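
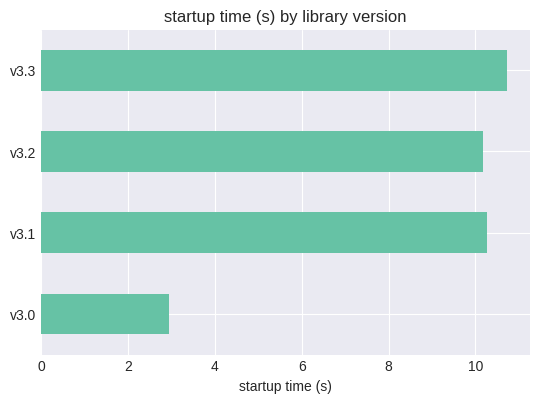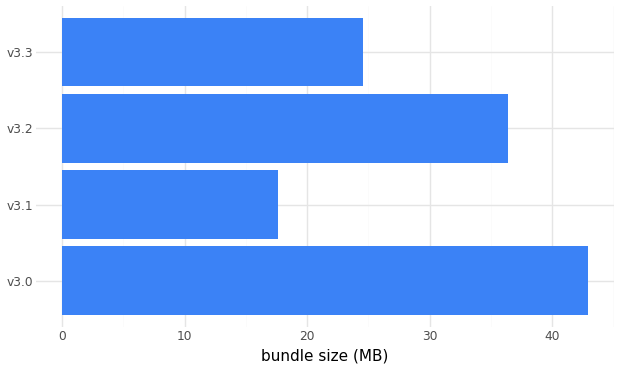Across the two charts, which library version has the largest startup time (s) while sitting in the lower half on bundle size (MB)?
v3.3

Chart 2 median bundle size (MB) ≈ 30; below-median library versions: v3.1, v3.3. Among those, v3.3 has the highest startup time (s) (≈ 11).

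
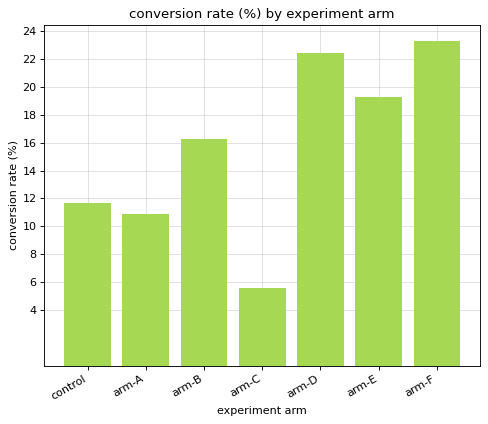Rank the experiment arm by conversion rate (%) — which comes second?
Top 3: arm-F ≈ 24, arm-D ≈ 22, arm-E ≈ 20.

arm-D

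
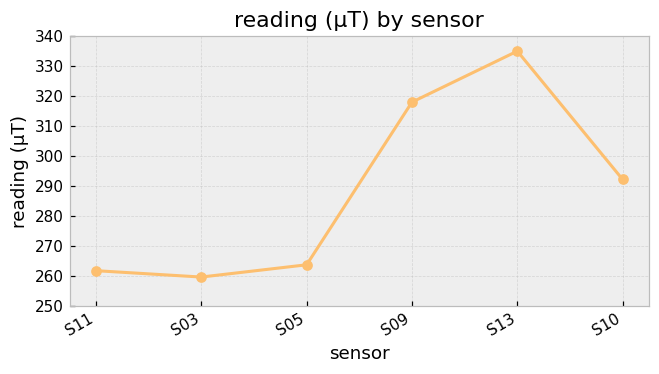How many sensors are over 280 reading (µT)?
3

Above 280: S09, S13, S10.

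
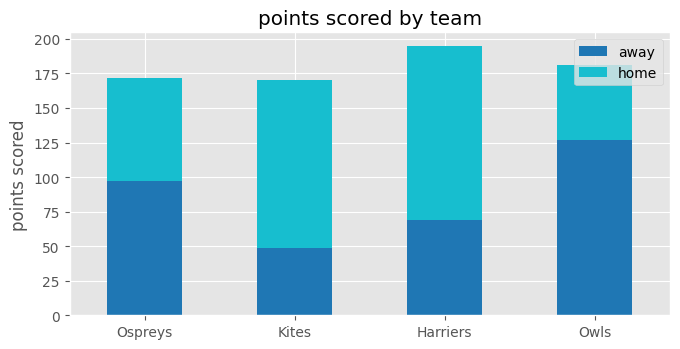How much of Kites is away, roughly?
away top ≈ 40, bottom ≈ 0; segment ≈ 40.

≈ 40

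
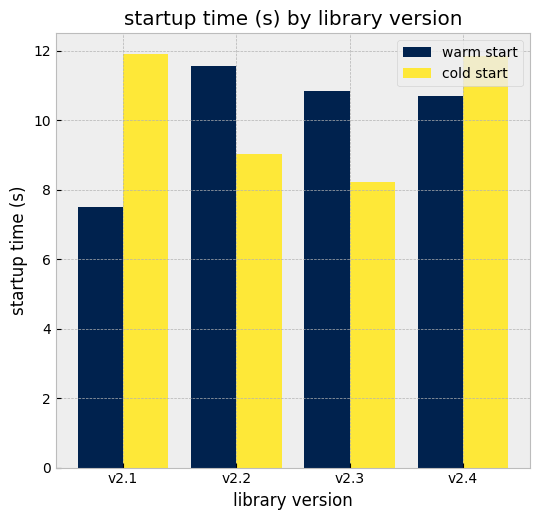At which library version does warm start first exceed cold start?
v2.2

v2.1: warm start ≈ 7 vs cold start ≈ 12 (not yet); v2.2: warm start ≈ 12 vs cold start ≈ 9 (first crossover).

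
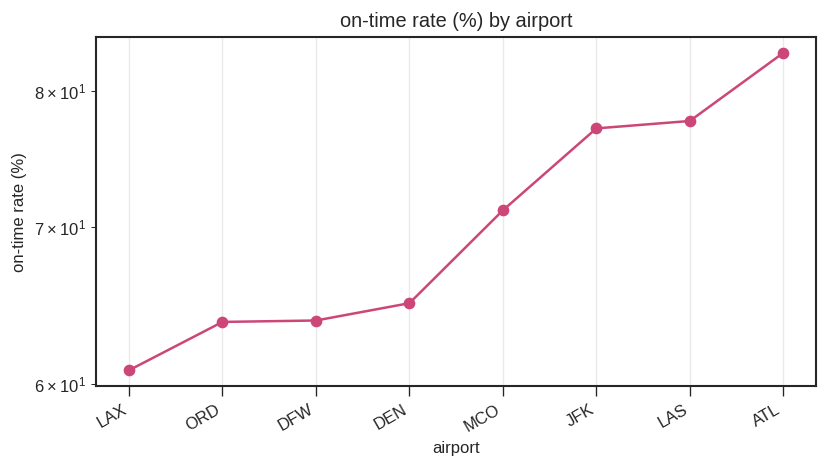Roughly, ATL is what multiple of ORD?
ATL ≈ 84, ORD ≈ 64; 84/64 ≈ 1.31.

≈ 1.31×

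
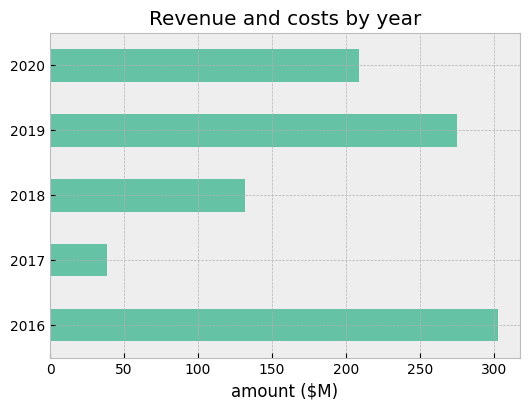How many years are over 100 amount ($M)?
4

Above 100: 2016, 2018, 2019, 2020.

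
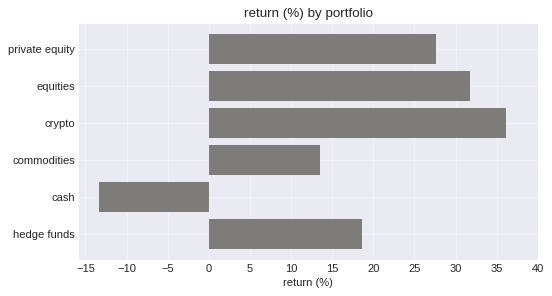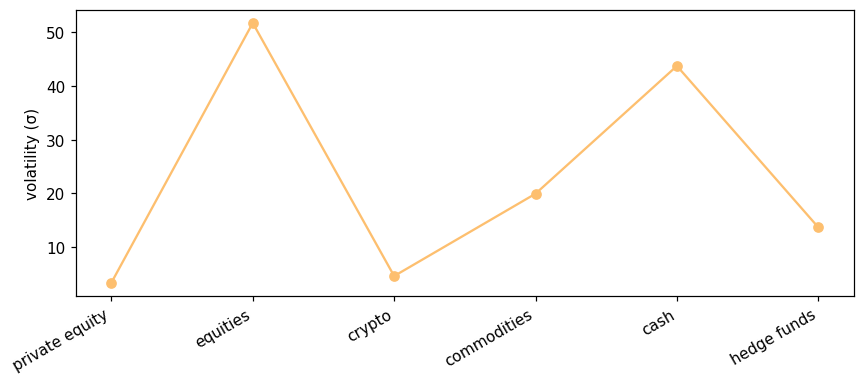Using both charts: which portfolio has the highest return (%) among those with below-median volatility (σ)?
crypto

Chart 2 median volatility (σ) ≈ 15; below-median portfolios: private equity, crypto, hedge funds. Among those, crypto has the highest return (%) (≈ 35).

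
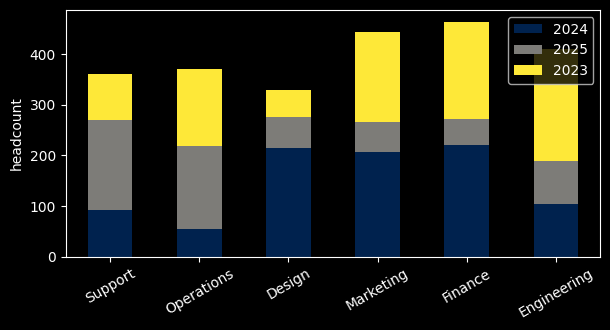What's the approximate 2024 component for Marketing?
≈ 200

2024 top ≈ 200, bottom ≈ 0; segment ≈ 200.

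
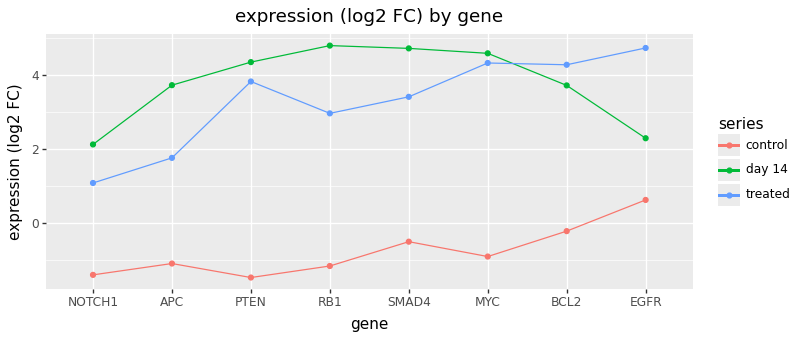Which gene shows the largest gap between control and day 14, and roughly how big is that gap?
RB1: control ≈ -1, day 14 ≈ 5 → gap ≈ 6. Next-largest (PTEN) is only ≈ 5.

RB1, ≈ 6 log2 FC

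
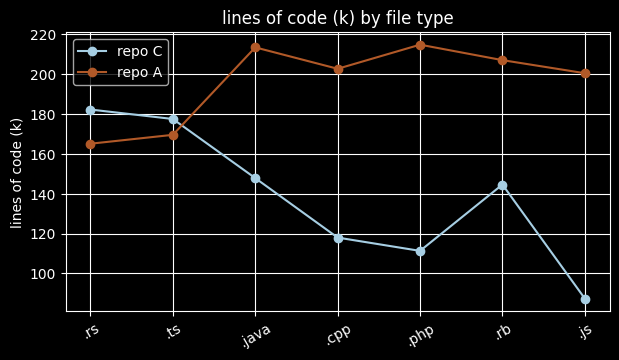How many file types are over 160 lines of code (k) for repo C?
2

Above 160: .rs, .ts.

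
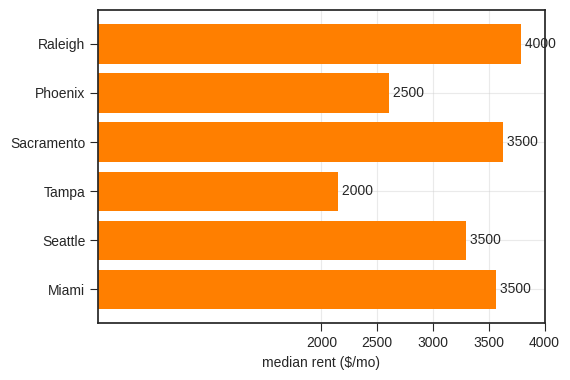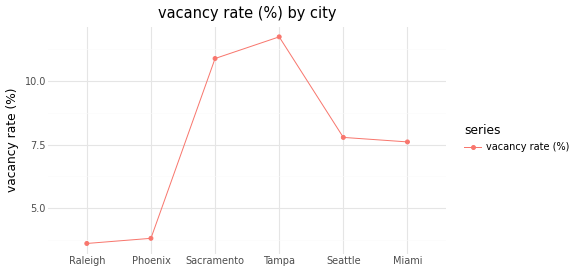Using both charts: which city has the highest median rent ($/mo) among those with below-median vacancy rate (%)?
Raleigh

Chart 2 median vacancy rate (%) ≈ 8; below-median cities: Raleigh, Phoenix, Miami. Among those, Raleigh has the highest median rent ($/mo) (≈ 4000).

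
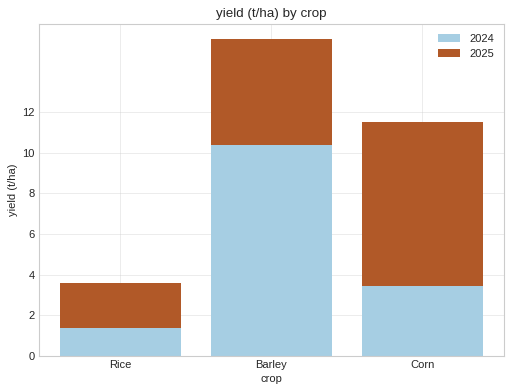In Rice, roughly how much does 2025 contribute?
2025 top ≈ 4, bottom ≈ 2; segment ≈ 2.

≈ 2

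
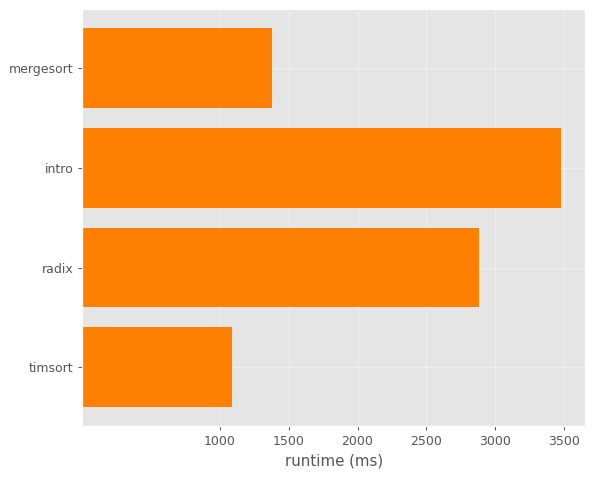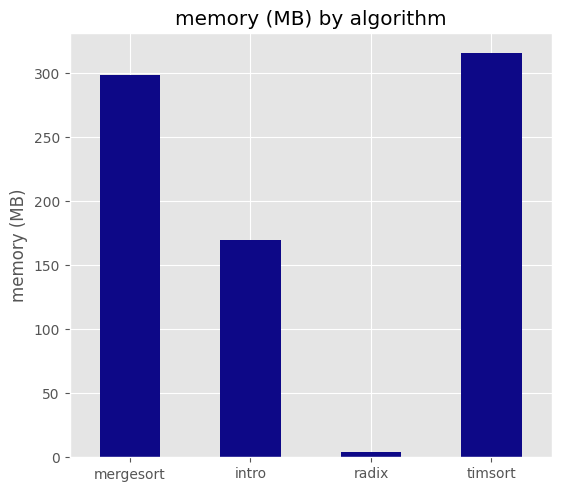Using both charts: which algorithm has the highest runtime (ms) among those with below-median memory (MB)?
intro

Chart 2 median memory (MB) ≈ 250; below-median algorithms: intro, radix. Among those, intro has the highest runtime (ms) (≈ 3500).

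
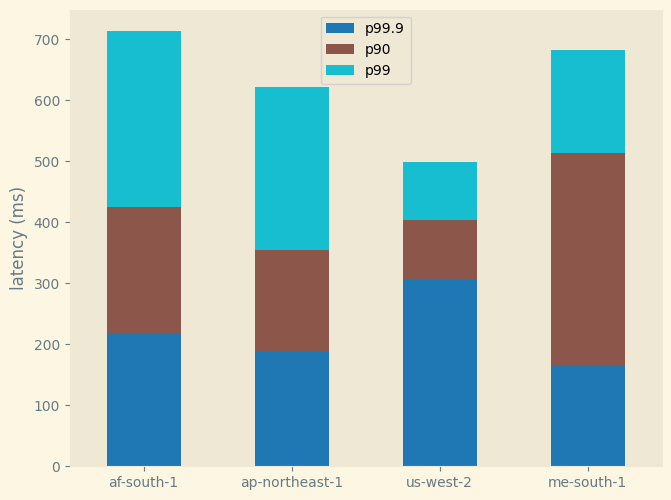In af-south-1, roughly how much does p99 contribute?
≈ 300

p99 top ≈ 700, bottom ≈ 400; segment ≈ 300.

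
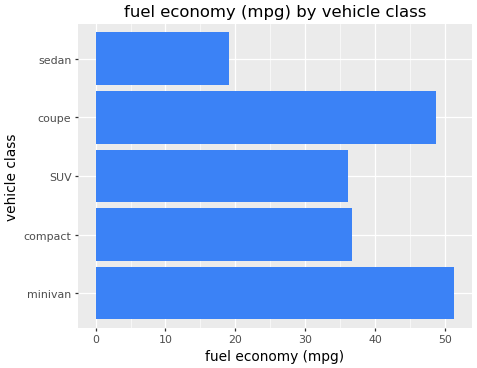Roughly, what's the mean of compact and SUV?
(35 + 35) / 2 ≈ 35.

≈ 35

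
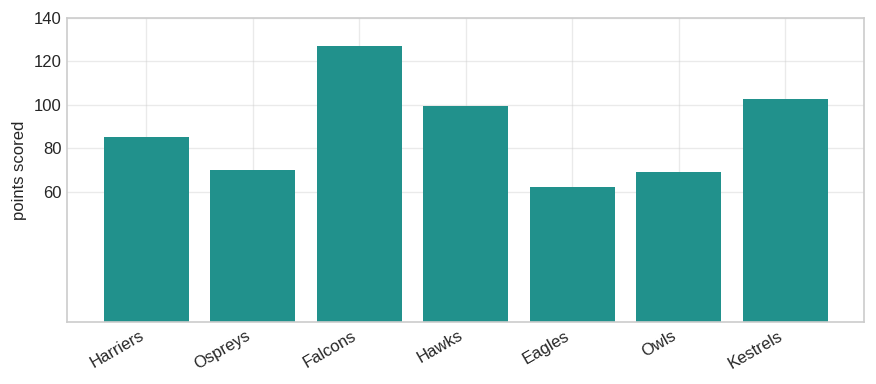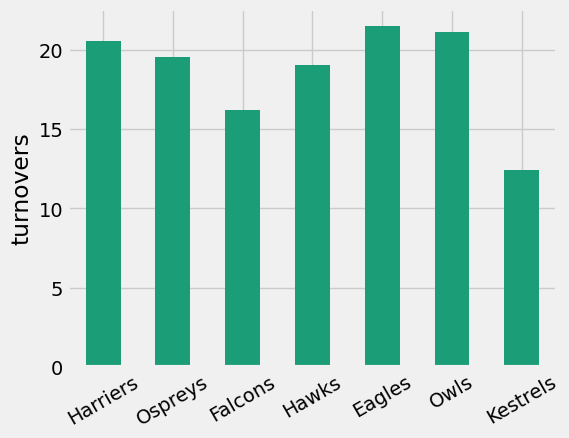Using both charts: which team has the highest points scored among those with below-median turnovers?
Falcons

Chart 2 median turnovers ≈ 20; below-median teams: Falcons, Hawks, Kestrels. Among those, Falcons has the highest points scored (≈ 120).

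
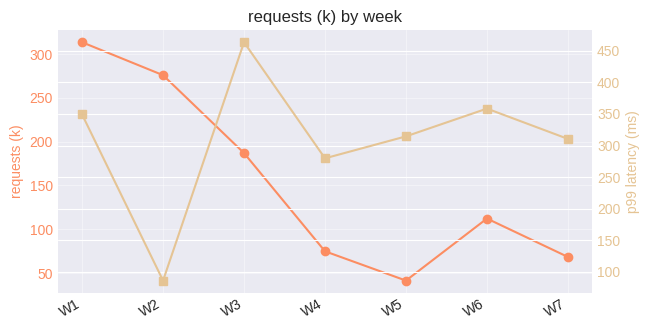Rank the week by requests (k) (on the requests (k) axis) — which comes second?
W2

Top 3 (on the requests (k) axis): W1 ≈ 325, W2 ≈ 275, W3 ≈ 175.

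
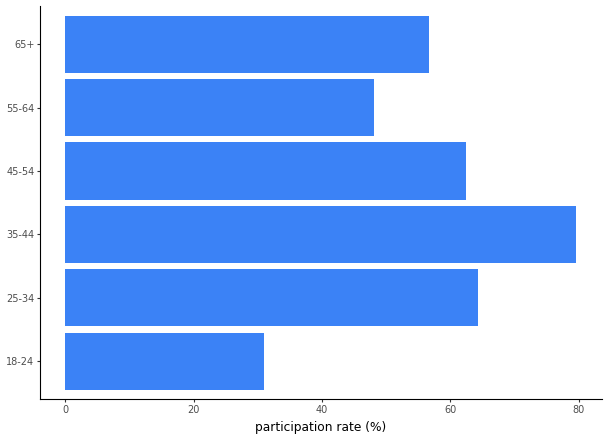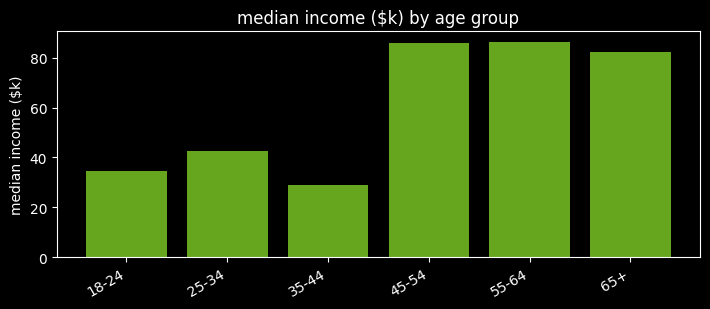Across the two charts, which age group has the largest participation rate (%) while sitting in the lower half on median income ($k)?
Chart 2 median median income ($k) ≈ 60; below-median age groups: 18-24, 25-34, 35-44. Among those, 35-44 has the highest participation rate (%) (≈ 80).

35-44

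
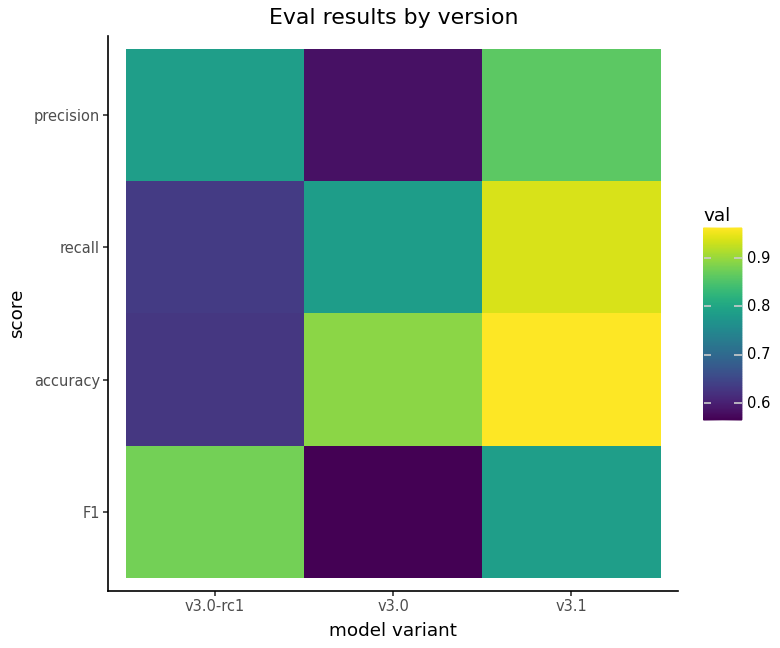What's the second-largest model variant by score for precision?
v3.0-rc1

Top 3 for precision: v3.1 ≈ 0.85, v3.0-rc1 ≈ 0.80, v3.0 ≈ 0.60.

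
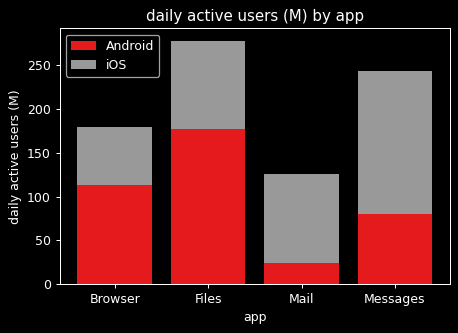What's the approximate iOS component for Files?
≈ 100

iOS top ≈ 275, bottom ≈ 175; segment ≈ 100.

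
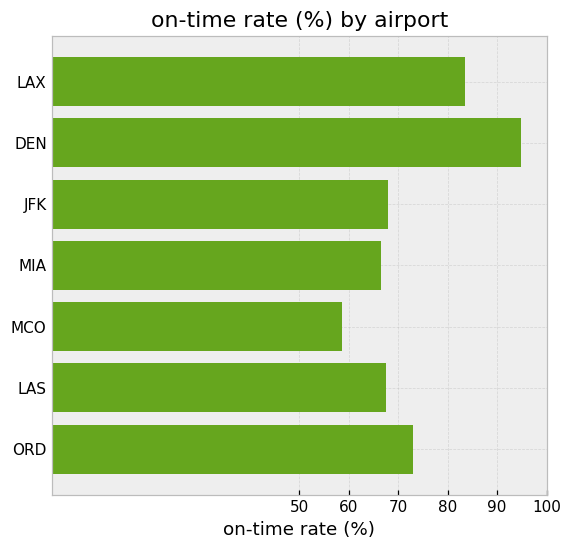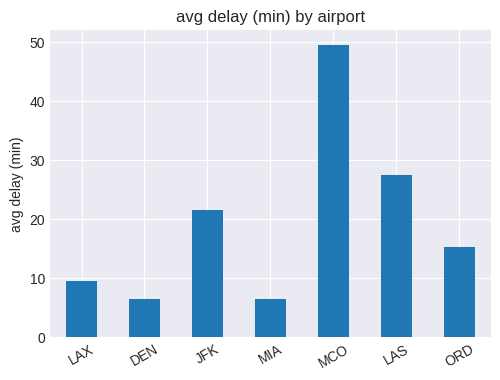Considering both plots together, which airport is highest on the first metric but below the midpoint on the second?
Chart 2 median avg delay (min) ≈ 15; below-median airports: LAX, DEN, MIA. Among those, DEN has the highest on-time rate (%) (≈ 90).

DEN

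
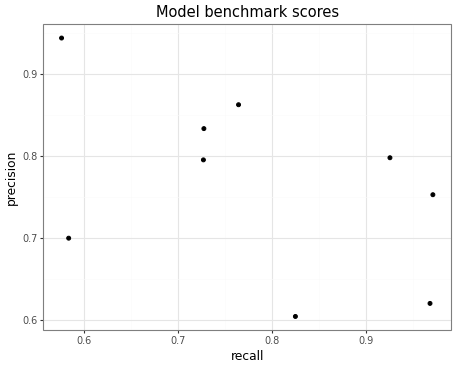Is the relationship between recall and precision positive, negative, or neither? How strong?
negative, moderate

Points are negatively correlated; moderate (|r| ≈ 0.5).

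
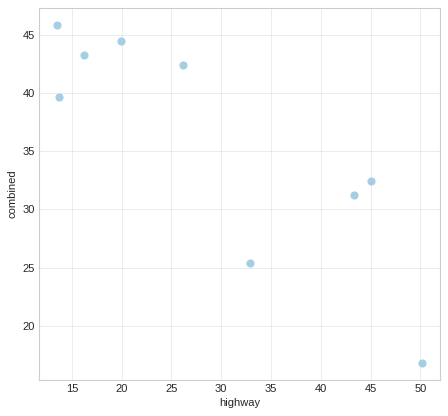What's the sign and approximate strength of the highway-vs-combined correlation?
negative, strong

Points are negatively correlated; strong (|r| ≈ 0.8).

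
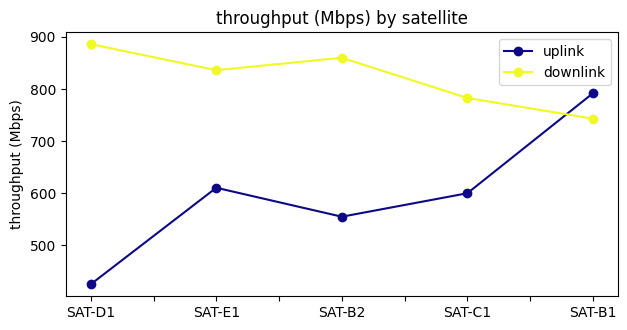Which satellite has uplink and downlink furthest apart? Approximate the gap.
SAT-D1, ≈ 500 Mbps

SAT-D1: uplink ≈ 400, downlink ≈ 900 → gap ≈ 500. Next-largest (SAT-B2) is only ≈ 300.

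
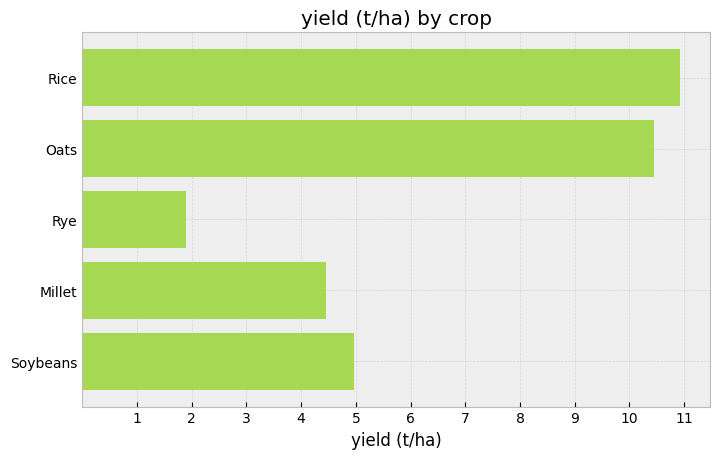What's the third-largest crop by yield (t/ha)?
Top 4: Rice ≈ 11, Oats ≈ 10, Soybeans ≈ 5, Millet ≈ 4.

Soybeans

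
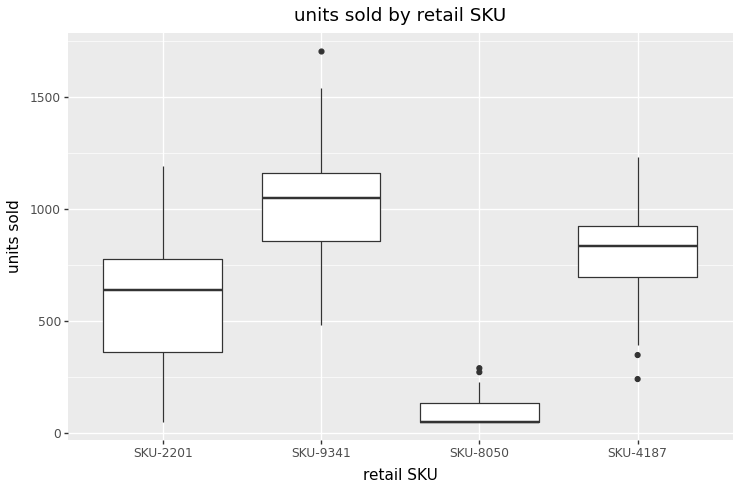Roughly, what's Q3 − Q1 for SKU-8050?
Q3 ≈ 100, Q1 ≈ 0; IQR ≈ 100.

≈ 100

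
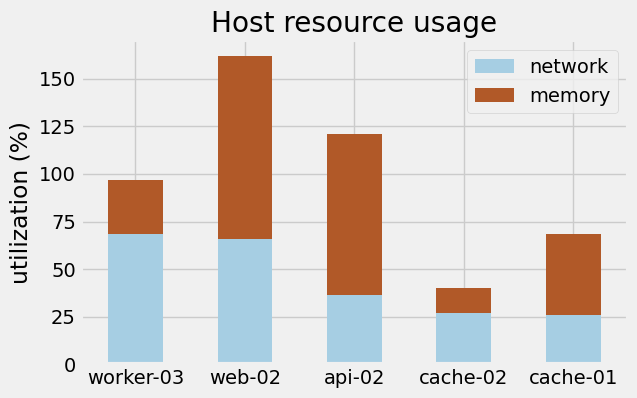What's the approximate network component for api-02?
network top ≈ 40, bottom ≈ 0; segment ≈ 40.

≈ 40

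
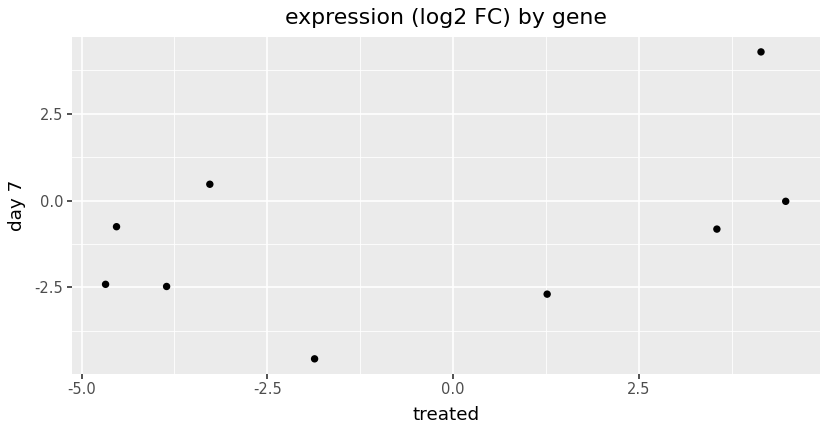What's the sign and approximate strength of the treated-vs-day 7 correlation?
Points are positively correlated; moderate (|r| ≈ 0.5).

positive, moderate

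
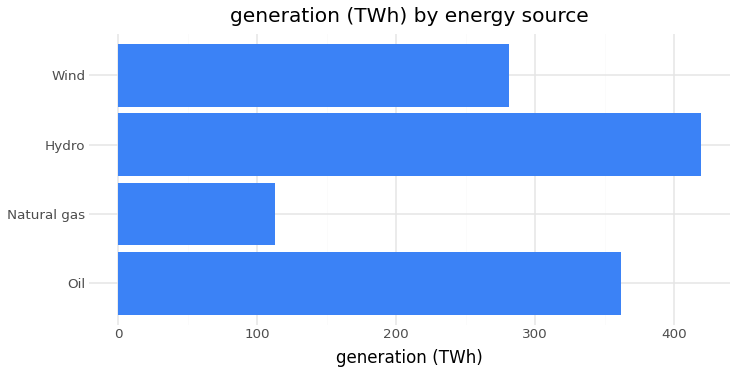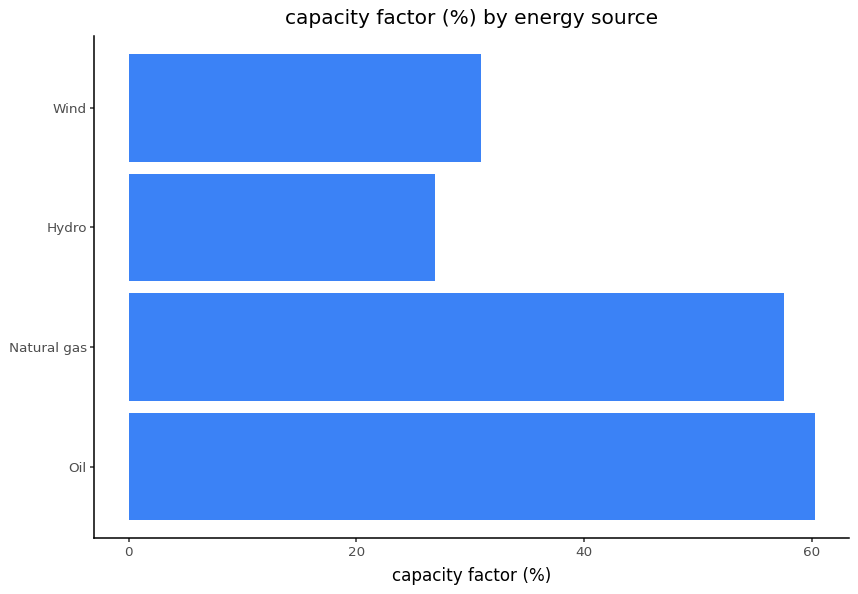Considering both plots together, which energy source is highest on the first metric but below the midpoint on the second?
Chart 2 median capacity factor (%) ≈ 40; below-median energy sources: Hydro, Wind. Among those, Hydro has the highest generation (TWh) (≈ 400).

Hydro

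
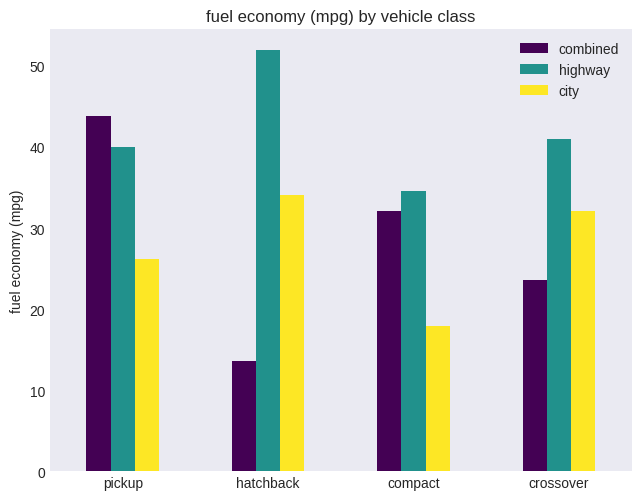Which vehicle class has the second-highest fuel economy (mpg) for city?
Top 3 for city: hatchback ≈ 35, crossover ≈ 30, pickup ≈ 25.

crossover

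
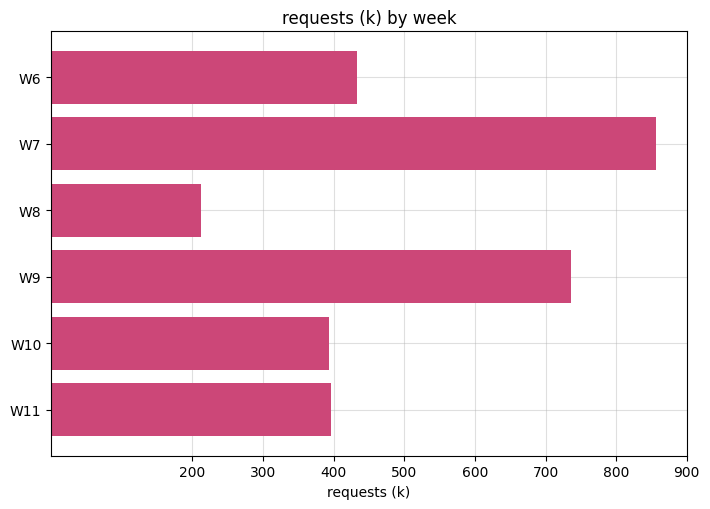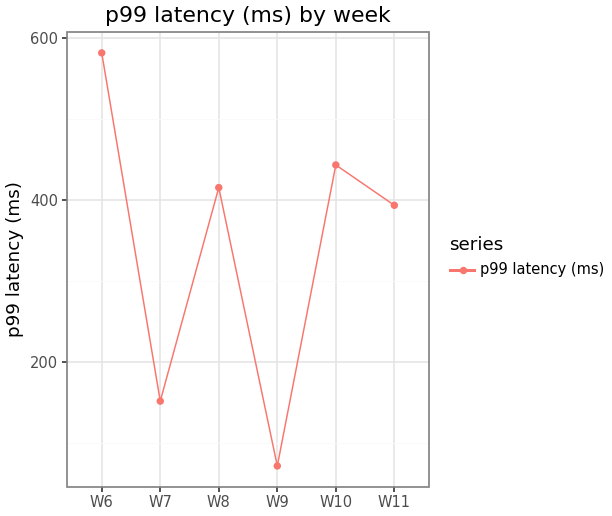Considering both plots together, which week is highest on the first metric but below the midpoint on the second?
Chart 2 median p99 latency (ms) ≈ 400; below-median weeks: W7, W9, W11. Among those, W7 has the highest requests (k) (≈ 900).

W7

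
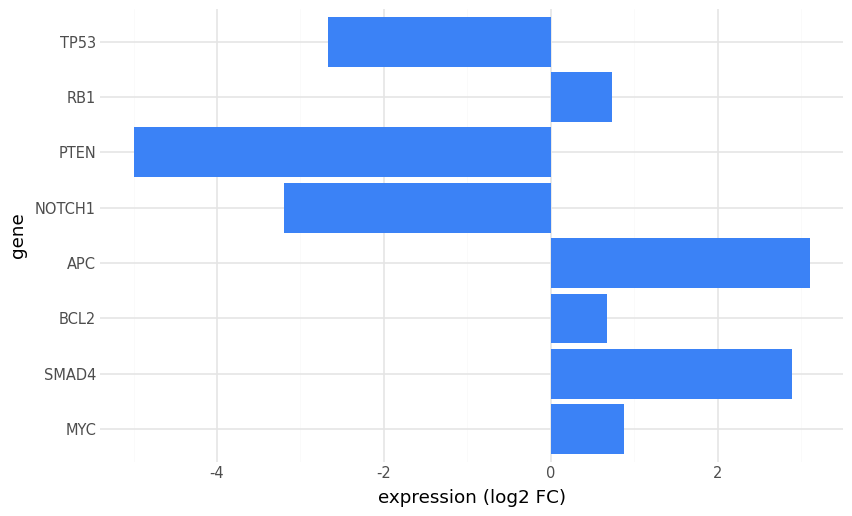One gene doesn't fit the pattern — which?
PTEN ≈ -5; the rest sit between ≈ -3 and ≈ 3.

PTEN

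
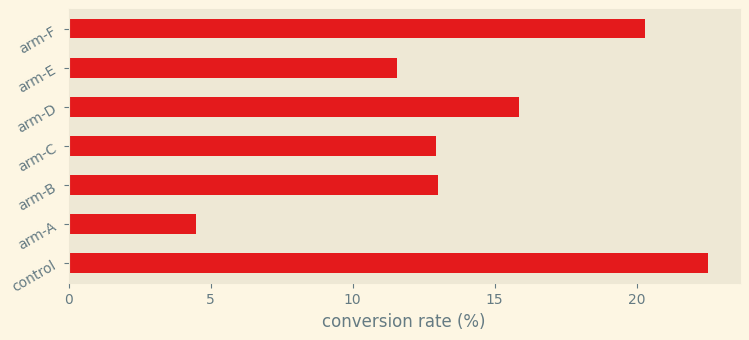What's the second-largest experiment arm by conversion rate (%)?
Top 3: control ≈ 22, arm-F ≈ 20, arm-D ≈ 16.

arm-F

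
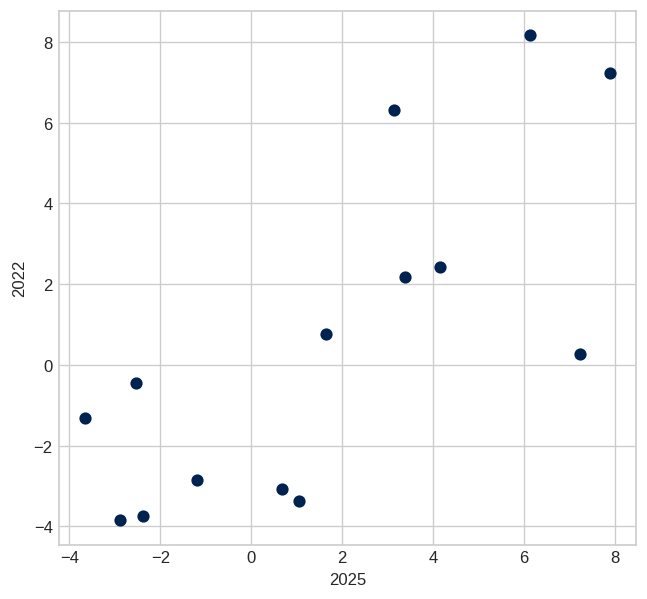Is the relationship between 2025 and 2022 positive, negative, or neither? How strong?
positive, strong

Points are positively correlated; strong (|r| ≈ 0.8).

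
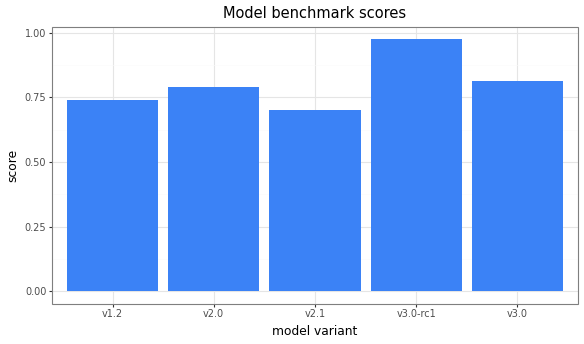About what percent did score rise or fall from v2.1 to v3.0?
≈ +14.3%

v2.1 ≈ 0.7, v3.0 ≈ 0.8; (0.8 − 0.7) / 0.7 ≈ +14.3%.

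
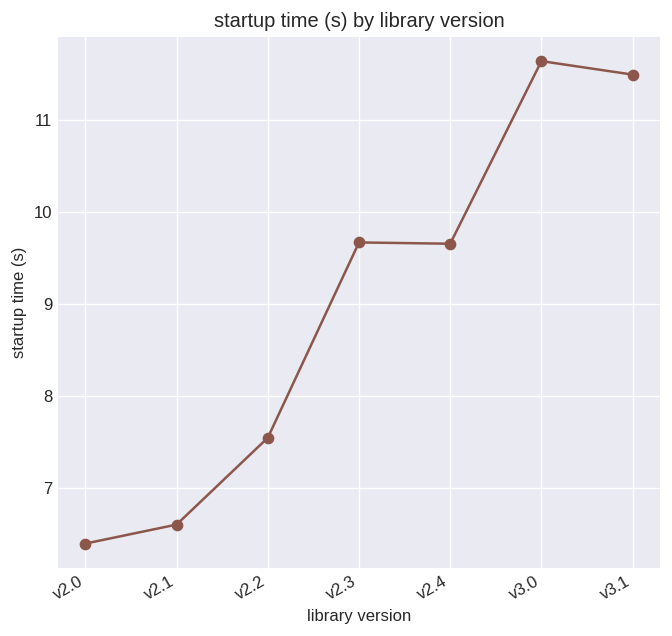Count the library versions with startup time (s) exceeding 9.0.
4

Above 9.0: v2.3, v2.4, v3.0, v3.1.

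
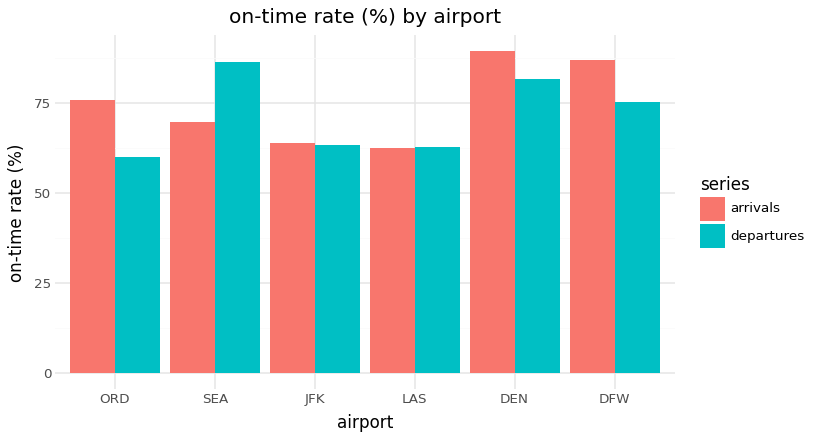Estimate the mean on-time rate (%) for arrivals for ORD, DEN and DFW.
(80 + 90 + 90) / 3 ≈ 87.

≈ 87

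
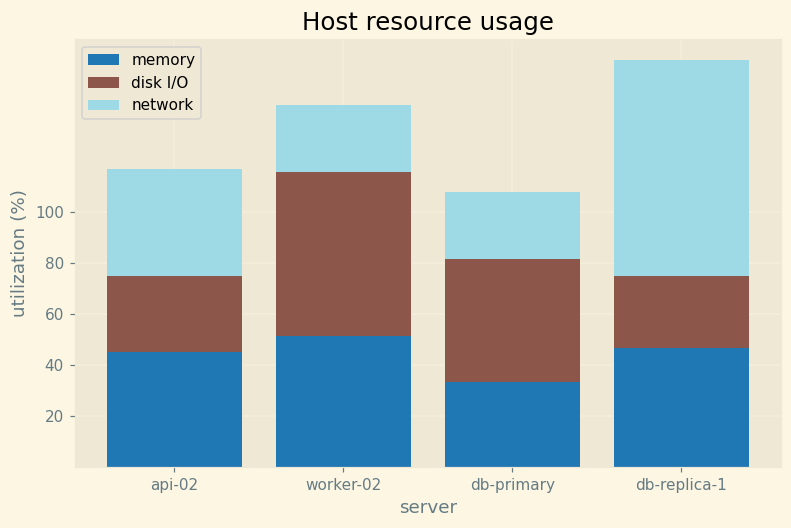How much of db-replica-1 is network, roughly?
network top ≈ 160, bottom ≈ 80; segment ≈ 80.

≈ 80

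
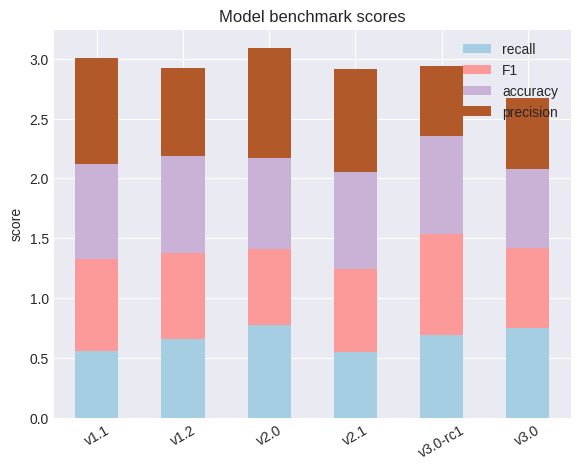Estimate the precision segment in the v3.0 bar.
precision top ≈ 2.5, bottom ≈ 2.0; segment ≈ 0.5.

≈ 0.5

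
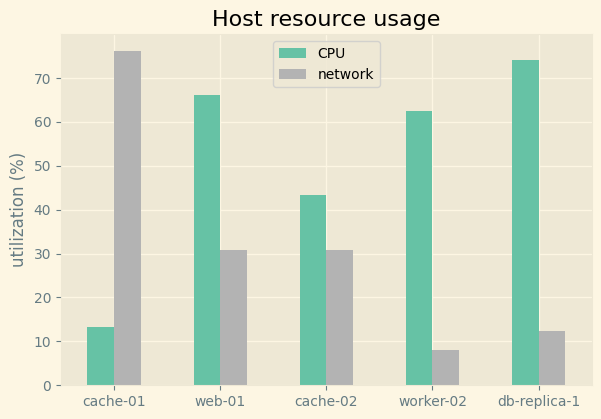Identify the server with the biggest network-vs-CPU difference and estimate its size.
cache-01: network ≈ 80, CPU ≈ 10 → gap ≈ 70. Next-largest (db-replica-1) is only ≈ 60.

cache-01, ≈ 70 %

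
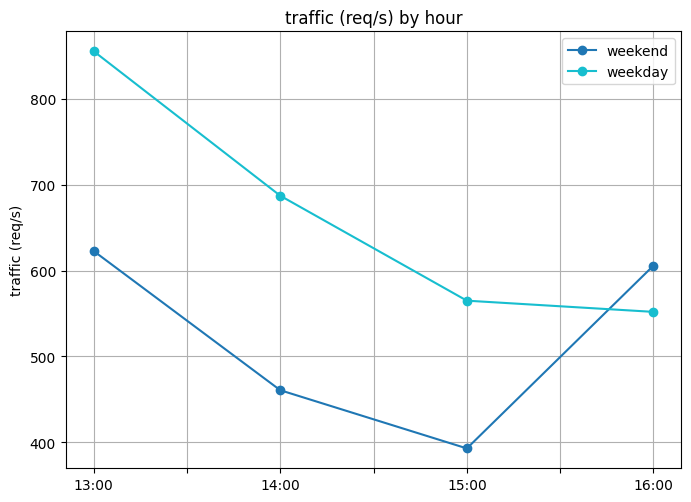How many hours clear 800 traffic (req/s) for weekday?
1

Above 800: 13:00.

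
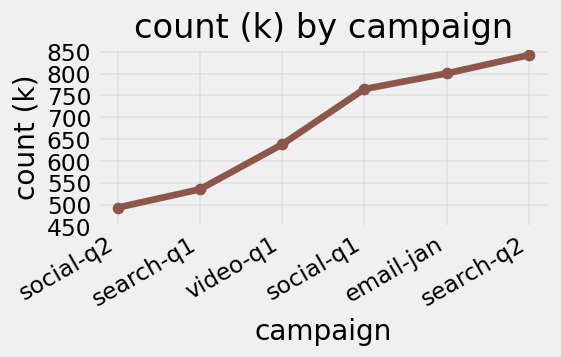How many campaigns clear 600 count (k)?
4

Above 600: video-q1, social-q1, email-jan, search-q2.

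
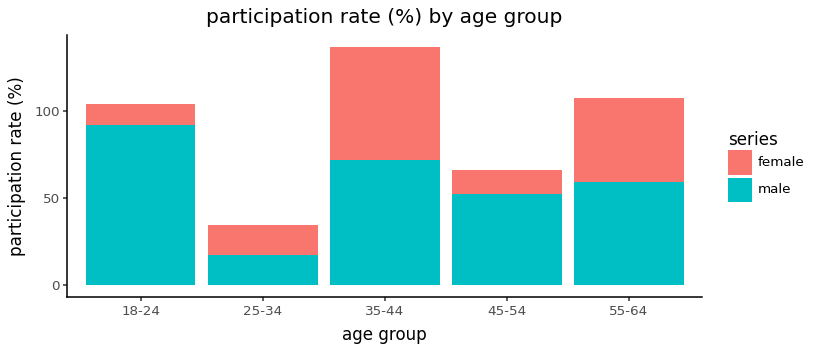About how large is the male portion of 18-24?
≈ 100

male top ≈ 100, bottom ≈ 0; segment ≈ 100.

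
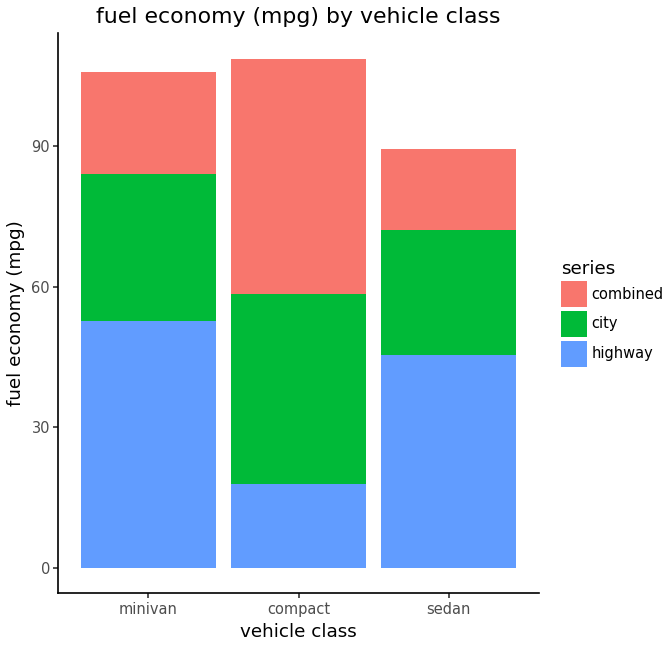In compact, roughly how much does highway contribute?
≈ 20

highway top ≈ 20, bottom ≈ 0; segment ≈ 20.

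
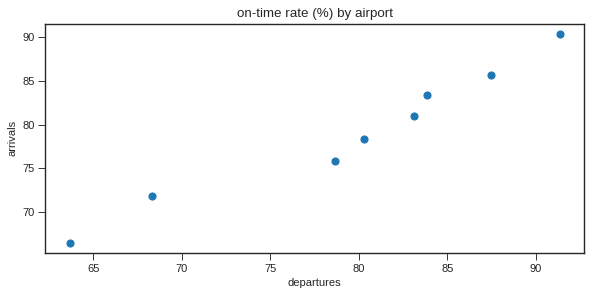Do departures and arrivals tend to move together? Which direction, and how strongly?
positive, strong

Points are positively correlated; strong (|r| ≈ 1.0).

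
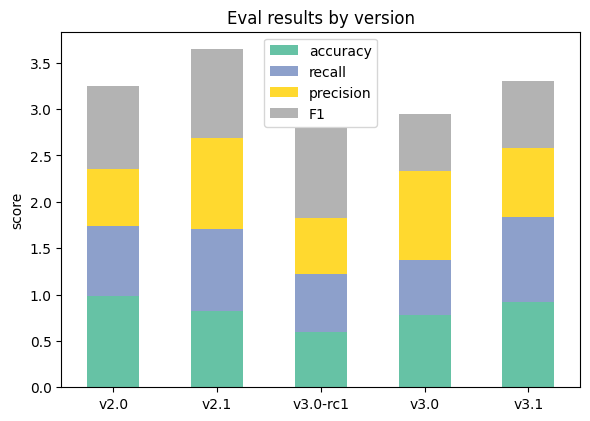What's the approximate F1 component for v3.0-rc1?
F1 top ≈ 3.0, bottom ≈ 2.0; segment ≈ 1.0.

≈ 1.0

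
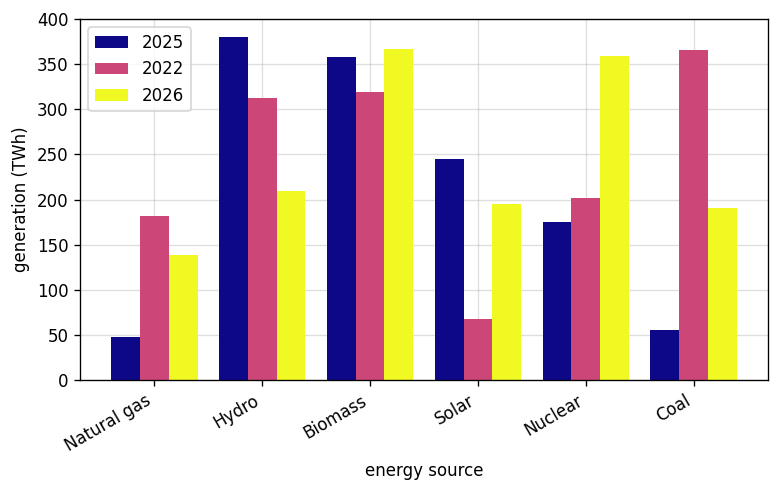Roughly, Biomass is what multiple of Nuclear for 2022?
≈ 1.5×

Biomass ≈ 300, Nuclear ≈ 200; 300/200 ≈ 1.5.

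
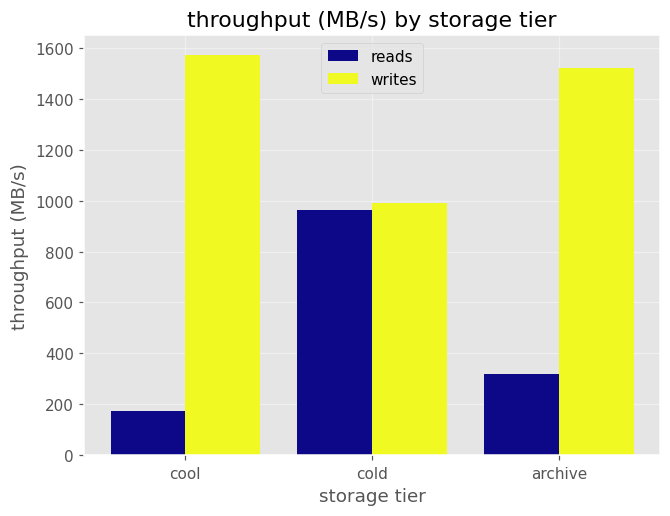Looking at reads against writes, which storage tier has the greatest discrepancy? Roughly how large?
cool, ≈ 1400 MB/s

cool: reads ≈ 200, writes ≈ 1600 → gap ≈ 1400. Next-largest (archive) is only ≈ 1200.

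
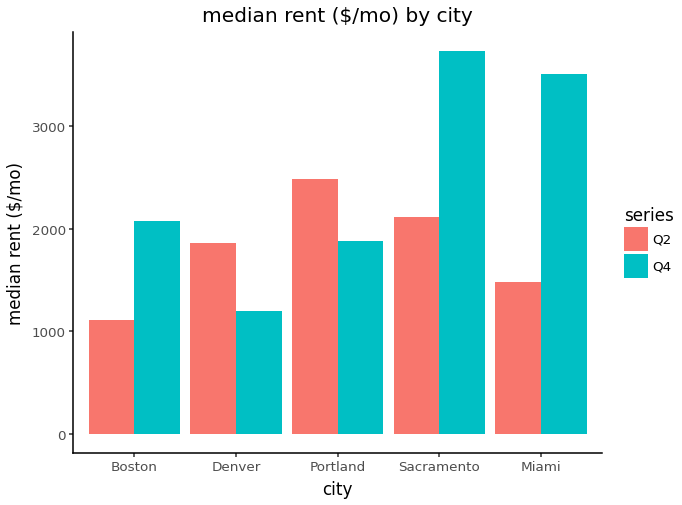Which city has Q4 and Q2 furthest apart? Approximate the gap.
Miami, ≈ 2000 $/mo

Miami: Q4 ≈ 3500, Q2 ≈ 1500 → gap ≈ 2000. Next-largest (Sacramento) is only ≈ 1500.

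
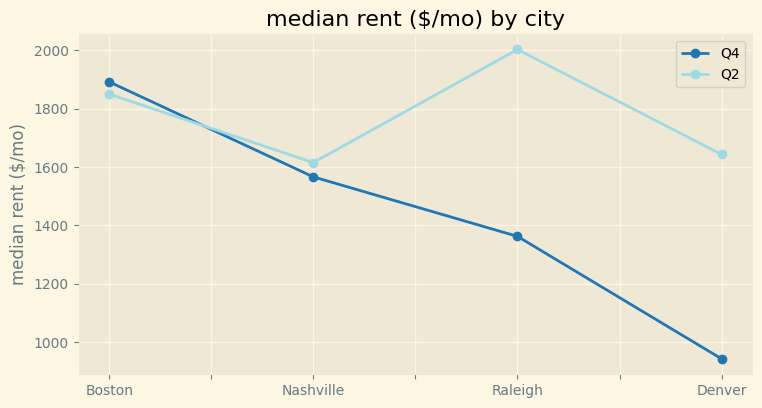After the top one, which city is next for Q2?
Boston

Top 3 for Q2: Raleigh ≈ 2000, Boston ≈ 1800, Denver ≈ 1600.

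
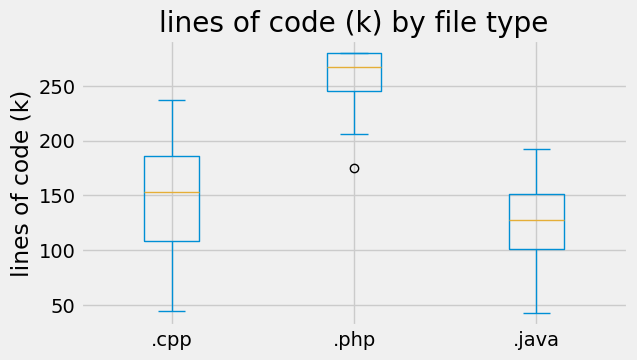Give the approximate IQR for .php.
Q3 ≈ 280, Q1 ≈ 240; IQR ≈ 40.

≈ 40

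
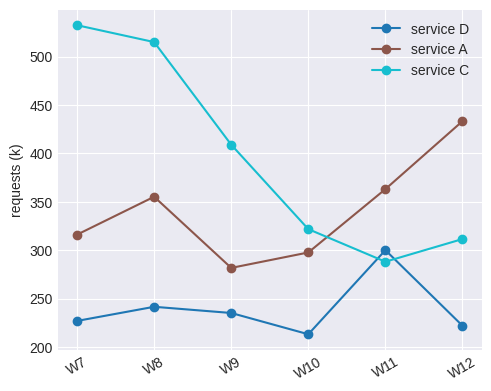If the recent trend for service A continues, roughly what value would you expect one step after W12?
≈ 525

Last three: 300, 350, 450 → slope ≈ 75/step → next ≈ 525.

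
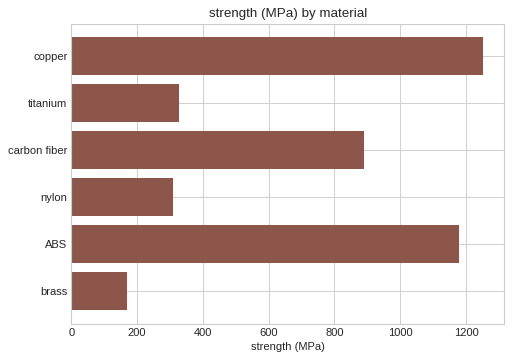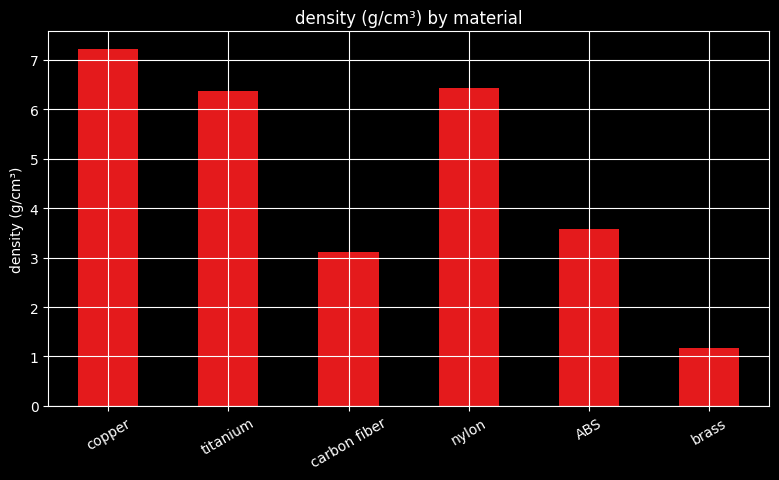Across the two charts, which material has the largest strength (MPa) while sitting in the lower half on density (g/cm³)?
Chart 2 median density (g/cm³) ≈ 5; below-median materials: carbon fiber, ABS, brass. Among those, ABS has the highest strength (MPa) (≈ 1200).

ABS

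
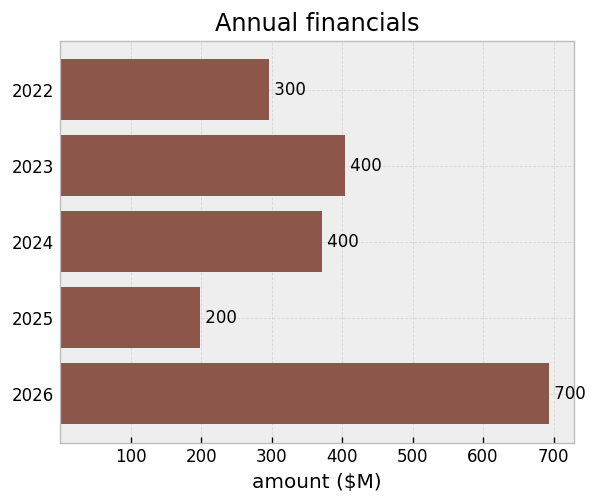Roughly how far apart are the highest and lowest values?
≈ 500

Max 2026 ≈ 700, min 2025 ≈ 200; range ≈ 500.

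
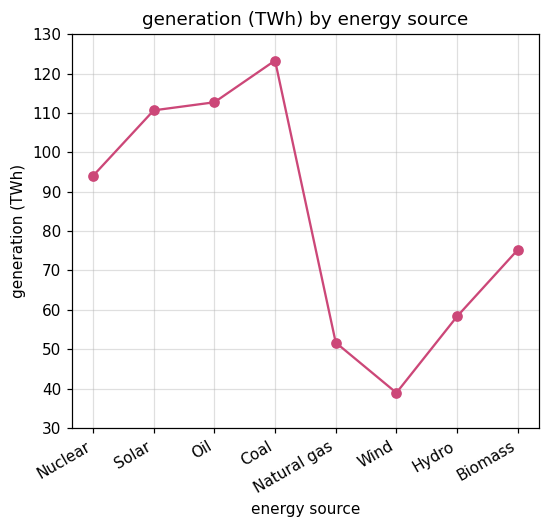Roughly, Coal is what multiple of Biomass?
≈ 1.5×

Coal ≈ 120, Biomass ≈ 80; 120/80 ≈ 1.5.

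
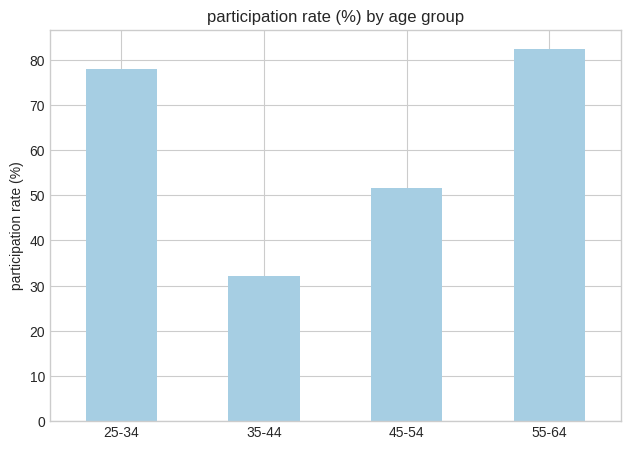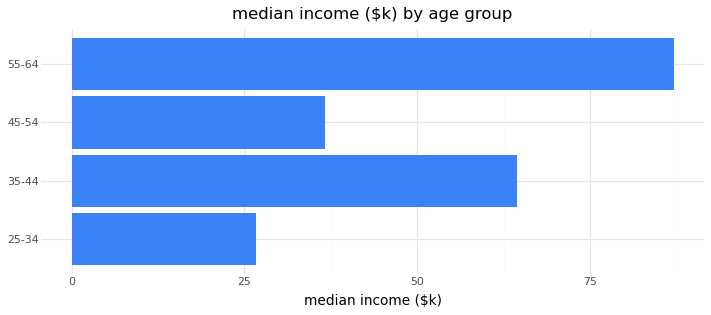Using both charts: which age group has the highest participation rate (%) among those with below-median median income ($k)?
25-34

Chart 2 median median income ($k) ≈ 50; below-median age groups: 25-34, 45-54. Among those, 25-34 has the highest participation rate (%) (≈ 80).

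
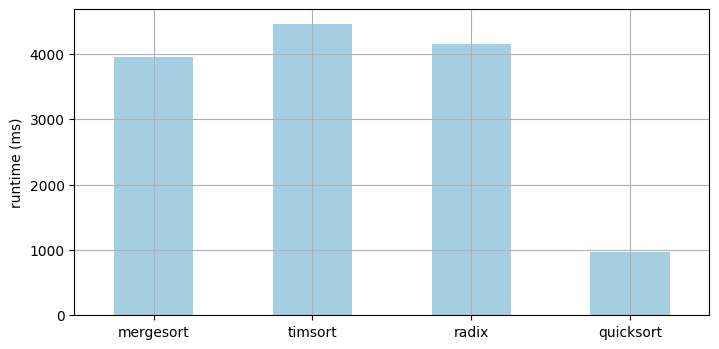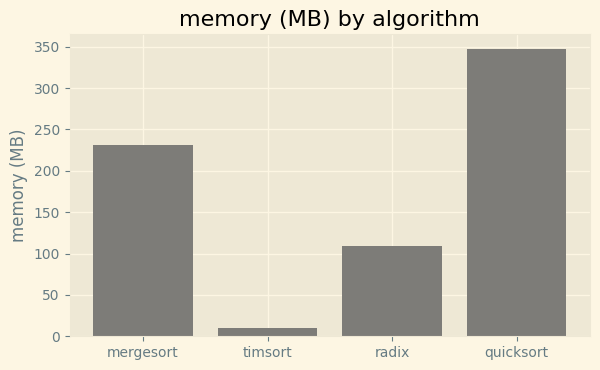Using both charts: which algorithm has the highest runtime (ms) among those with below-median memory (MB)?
Chart 2 median memory (MB) ≈ 150; below-median algorithms: timsort, radix. Among those, timsort has the highest runtime (ms) (≈ 4500).

timsort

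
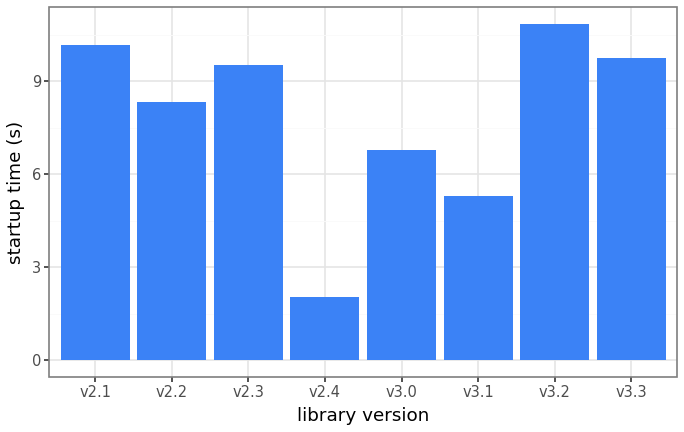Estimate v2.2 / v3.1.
≈ 1.6×

v2.2 ≈ 8, v3.1 ≈ 5; 8/5 ≈ 1.6.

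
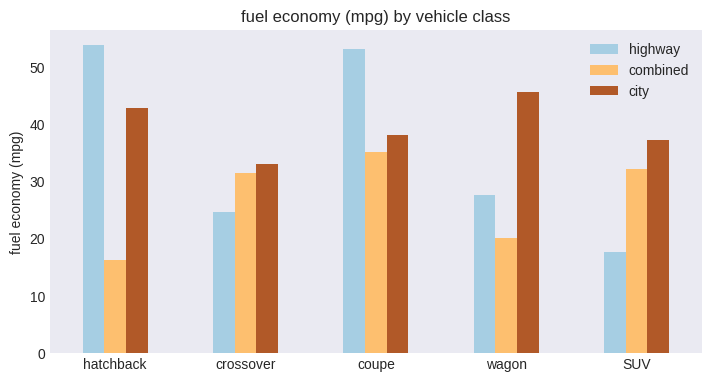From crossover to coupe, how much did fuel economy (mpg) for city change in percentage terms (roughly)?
crossover ≈ 35, coupe ≈ 40; (40 − 35) / 35 ≈ +14.3%.

≈ +14.3%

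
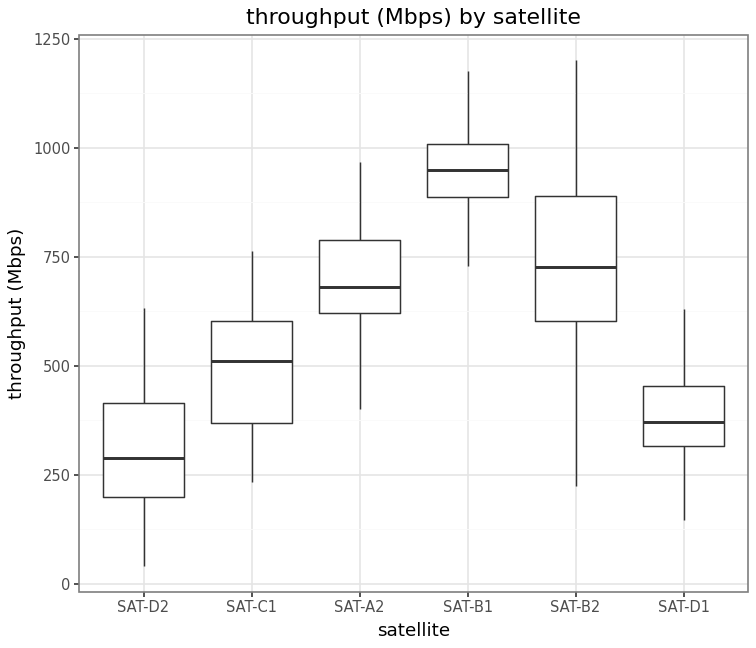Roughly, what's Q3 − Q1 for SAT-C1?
Q3 ≈ 600, Q1 ≈ 400; IQR ≈ 200.

≈ 200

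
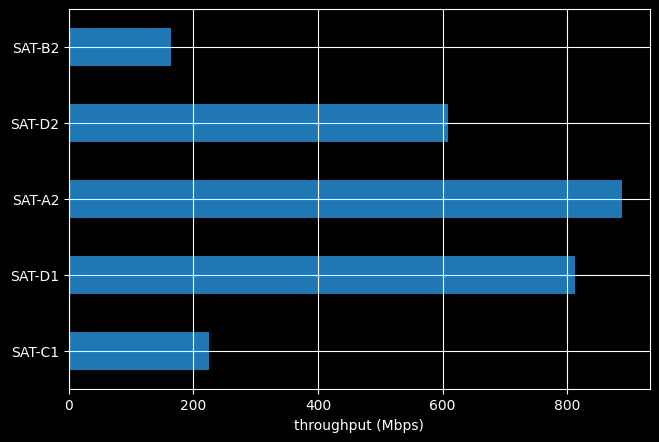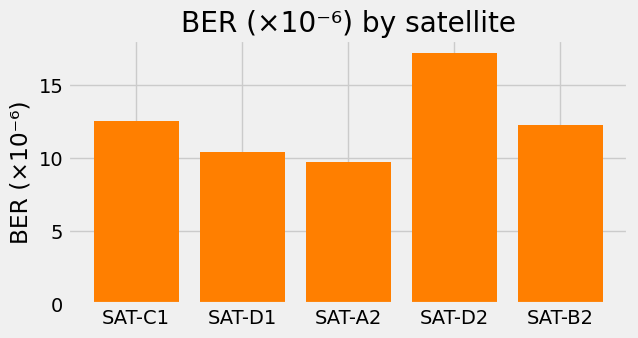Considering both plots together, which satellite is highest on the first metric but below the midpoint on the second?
SAT-A2

Chart 2 median BER (×10⁻⁶) ≈ 12; below-median satellites: SAT-D1, SAT-A2. Among those, SAT-A2 has the highest throughput (Mbps) (≈ 900).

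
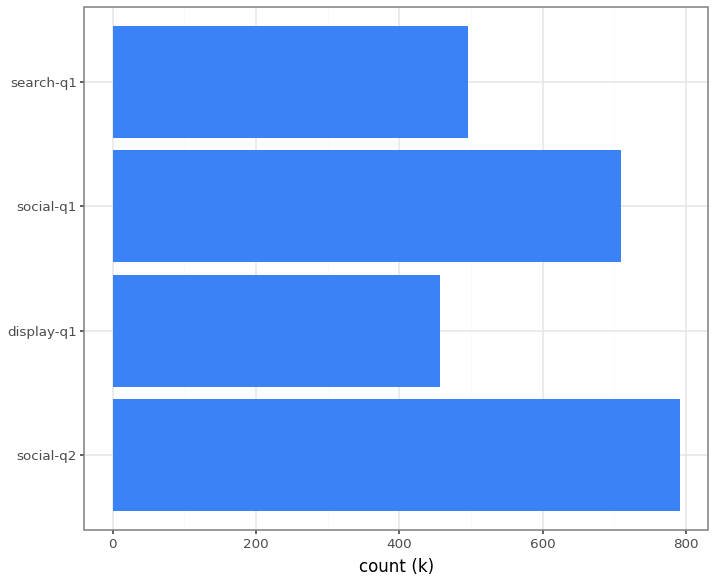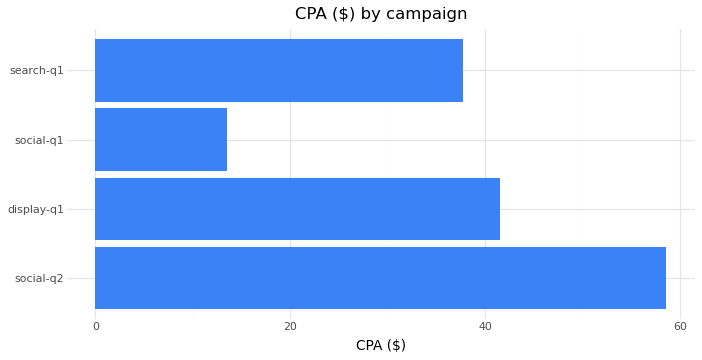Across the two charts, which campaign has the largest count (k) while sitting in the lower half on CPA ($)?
social-q1

Chart 2 median CPA ($) ≈ 40; below-median campaigns: social-q1, search-q1. Among those, social-q1 has the highest count (k) (≈ 700).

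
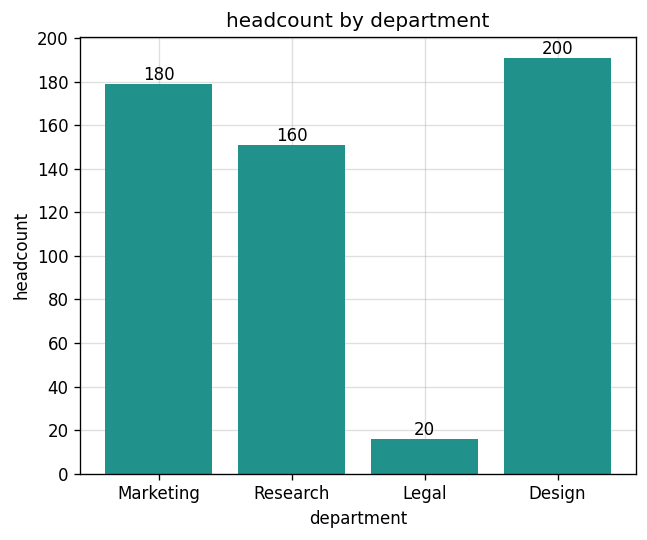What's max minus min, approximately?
≈ 180

Max Design ≈ 200, min Legal ≈ 20; range ≈ 180.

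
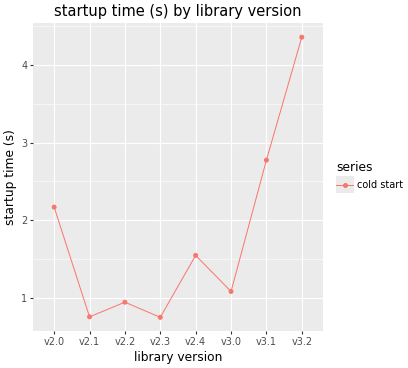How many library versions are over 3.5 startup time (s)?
1

Above 3.5: v3.2.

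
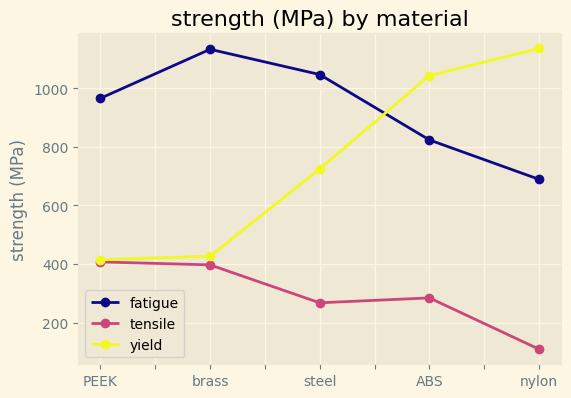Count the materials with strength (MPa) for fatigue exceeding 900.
Above 900: PEEK, brass, steel.

3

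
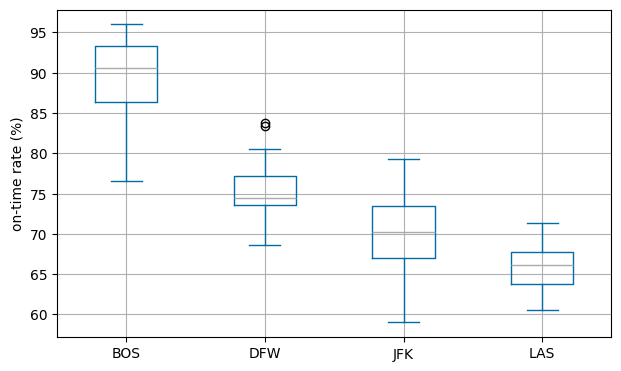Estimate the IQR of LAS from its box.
≈ 4

Q3 ≈ 68, Q1 ≈ 64; IQR ≈ 4.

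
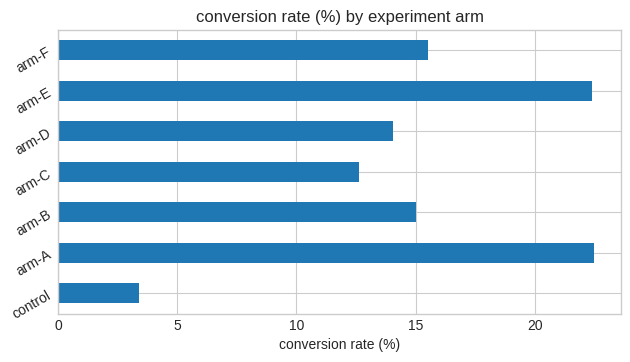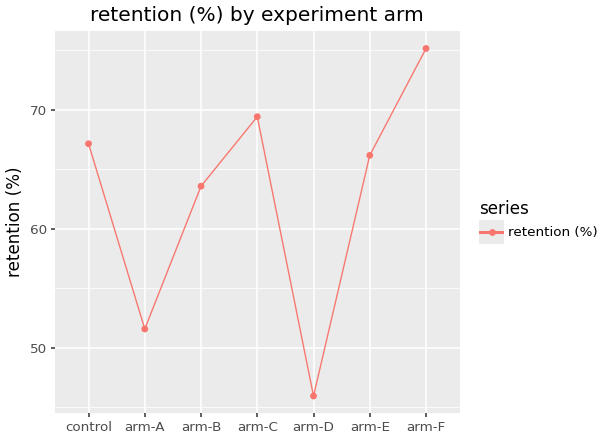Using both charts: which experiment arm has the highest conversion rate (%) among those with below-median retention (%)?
Chart 2 median retention (%) ≈ 70; below-median experiment arms: arm-A, arm-B, arm-D. Among those, arm-A has the highest conversion rate (%) (≈ 20).

arm-A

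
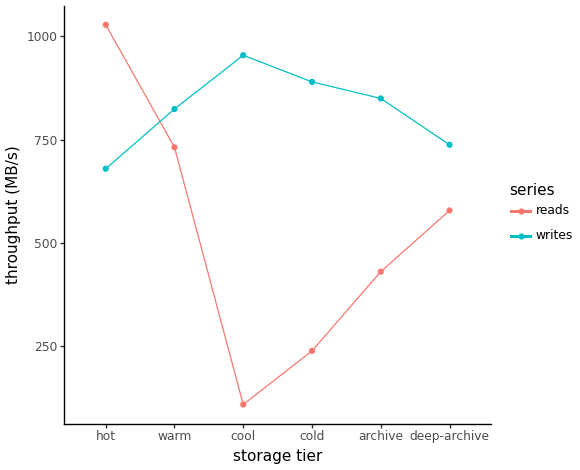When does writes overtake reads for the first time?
warm

hot: writes ≈ 700 vs reads ≈ 1000 (not yet); warm: writes ≈ 800 vs reads ≈ 700 (first crossover).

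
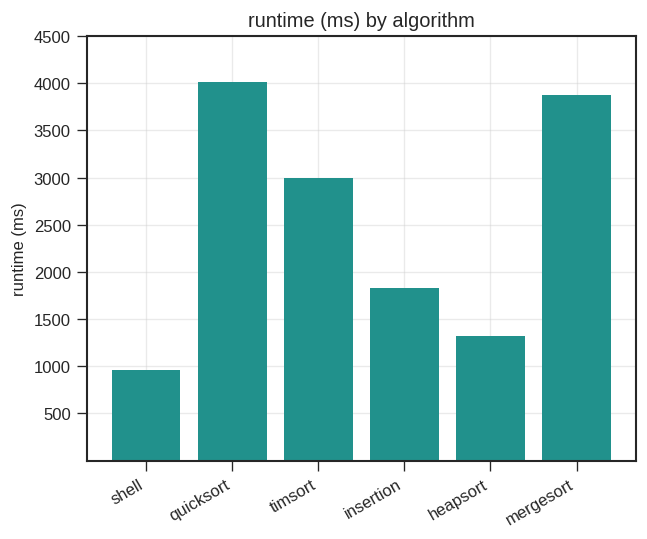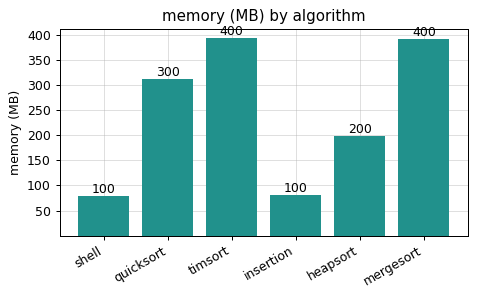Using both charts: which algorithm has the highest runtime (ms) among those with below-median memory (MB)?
Chart 2 median memory (MB) ≈ 250; below-median algorithms: shell, insertion, heapsort. Among those, insertion has the highest runtime (ms) (≈ 2000).

insertion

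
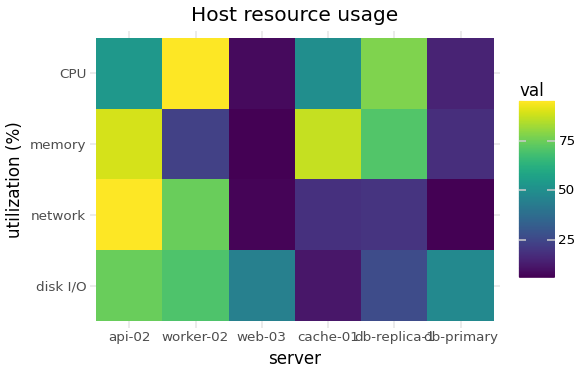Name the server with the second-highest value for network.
Top 3 for network: api-02 ≈ 100, worker-02 ≈ 80, db-replica-1 ≈ 20.

worker-02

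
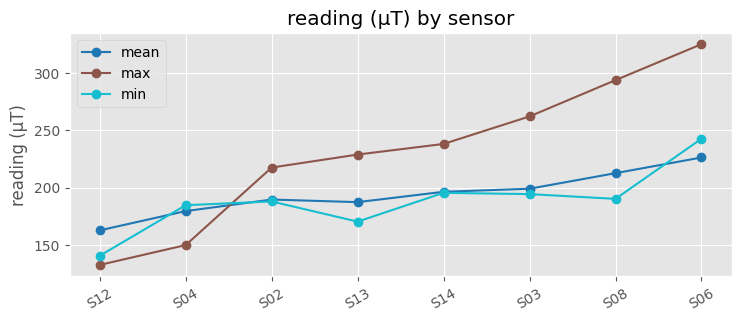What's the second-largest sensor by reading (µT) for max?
S08

Top 3 for max: S06 ≈ 320, S08 ≈ 300, S03 ≈ 260.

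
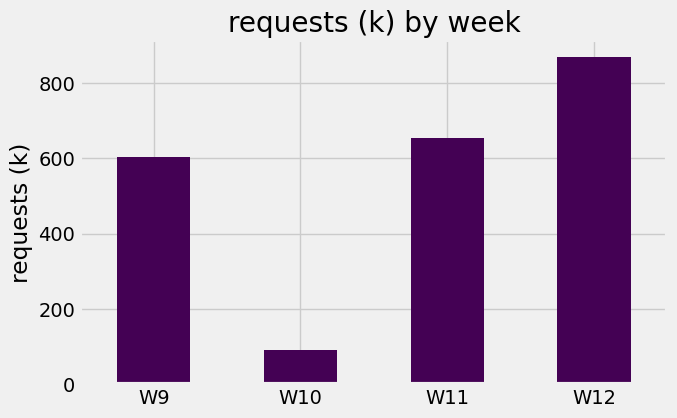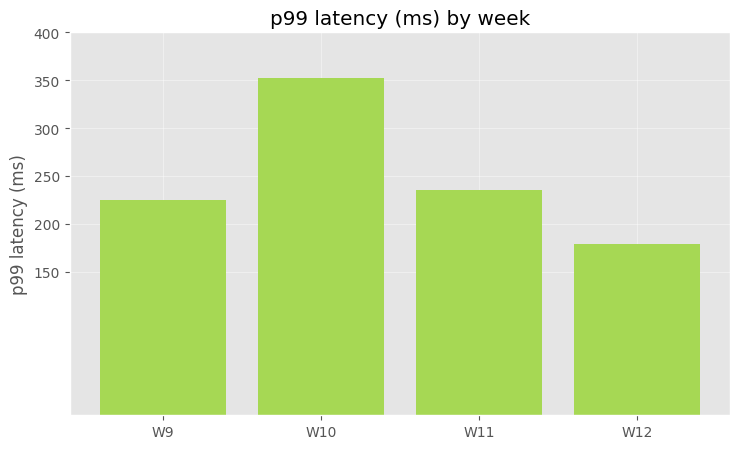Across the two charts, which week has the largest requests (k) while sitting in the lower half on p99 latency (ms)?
Chart 2 median p99 latency (ms) ≈ 250; below-median weeks: W9, W12. Among those, W12 has the highest requests (k) (≈ 900).

W12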